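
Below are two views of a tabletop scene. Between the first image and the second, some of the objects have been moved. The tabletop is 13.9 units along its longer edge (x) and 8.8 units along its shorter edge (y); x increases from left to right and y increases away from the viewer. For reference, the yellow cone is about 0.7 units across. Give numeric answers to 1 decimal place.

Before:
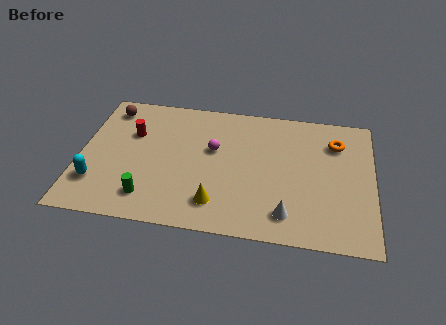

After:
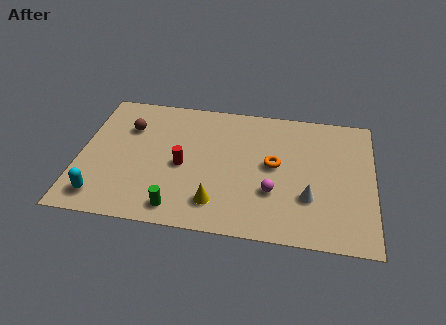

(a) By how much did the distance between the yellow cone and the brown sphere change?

-1.6

The distance was about 7.8 in the first image and 6.2 in the second, so they moved 1.6 units closer together.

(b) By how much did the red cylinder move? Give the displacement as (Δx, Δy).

(2.5, -1.8)

From the two frames, the red cylinder sits at roughly (2.4, 5.8) before and (4.9, 4.0) after.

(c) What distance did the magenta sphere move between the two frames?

3.8

From (6.3, 5.3) to (9.2, 2.9), the magenta sphere covered √(2.9² + 2.4²) ≈ 3.8 units.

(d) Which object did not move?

the yellow cone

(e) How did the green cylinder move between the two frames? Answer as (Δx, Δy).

(1.4, -0.5)

The green cylinder was at about (3.4, 1.7) and moved to about (4.8, 1.2).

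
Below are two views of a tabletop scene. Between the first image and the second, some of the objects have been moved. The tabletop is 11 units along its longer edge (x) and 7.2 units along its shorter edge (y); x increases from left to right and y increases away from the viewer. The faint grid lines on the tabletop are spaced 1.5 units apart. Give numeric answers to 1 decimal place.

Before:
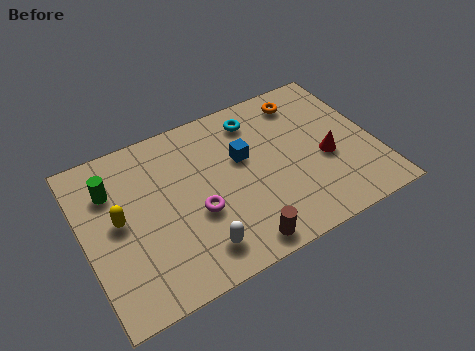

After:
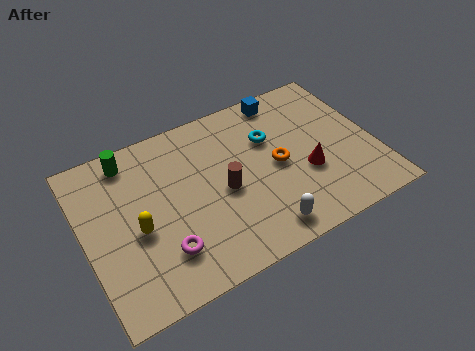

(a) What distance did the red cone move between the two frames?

0.9

The red cone was near (9.1, 3.0) before and (8.3, 2.7) after, so it travelled √(0.8² + 0.3²) ≈ 0.9 units.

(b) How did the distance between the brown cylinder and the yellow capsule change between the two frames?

-1.8

Before: roughly 5.1 units apart; after: 3.3. That's 1.8 units closer together.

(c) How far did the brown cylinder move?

2.5

From (5.4, 0.8) to (5.2, 3.3), the brown cylinder covered √(0.2² + 2.5²) ≈ 2.5 units.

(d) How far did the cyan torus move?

1.2

The cyan torus moved from about (6.8, 5.9) to (7.2, 4.8), a distance of √(0.4² + 1.1²) ≈ 1.2.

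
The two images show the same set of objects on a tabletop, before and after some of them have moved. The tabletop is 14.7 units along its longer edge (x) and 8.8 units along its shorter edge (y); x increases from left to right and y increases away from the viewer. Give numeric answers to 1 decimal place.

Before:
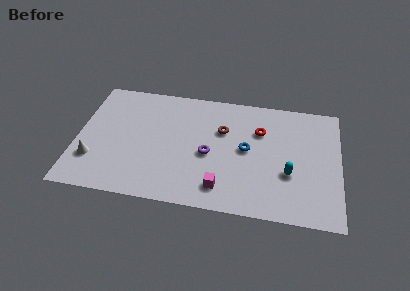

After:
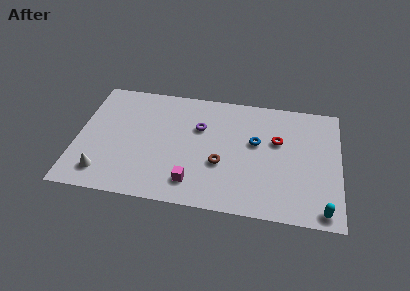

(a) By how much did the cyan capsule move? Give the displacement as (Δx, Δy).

(1.9, -2.3)

The cyan capsule started near (11.9, 3.2) and ended near (13.8, 0.9).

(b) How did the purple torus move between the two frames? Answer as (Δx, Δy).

(-0.6, 1.9)

The purple torus started near (7.4, 3.9) and ended near (6.8, 5.8).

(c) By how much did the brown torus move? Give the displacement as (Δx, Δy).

(0.0, -2.5)

From the two frames, the brown torus sits at roughly (8.1, 5.8) before and (8.1, 3.3) after.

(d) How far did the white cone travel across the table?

1.1

The white cone was near (1.0, 2.5) before and (1.6, 1.6) after, so it travelled √(0.6² + 0.9²) ≈ 1.1 units.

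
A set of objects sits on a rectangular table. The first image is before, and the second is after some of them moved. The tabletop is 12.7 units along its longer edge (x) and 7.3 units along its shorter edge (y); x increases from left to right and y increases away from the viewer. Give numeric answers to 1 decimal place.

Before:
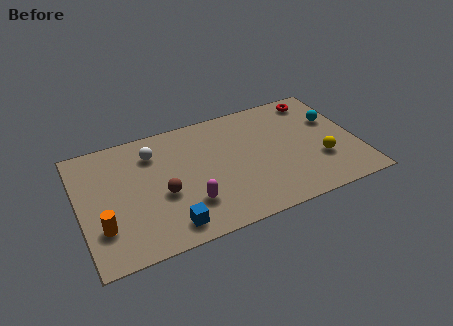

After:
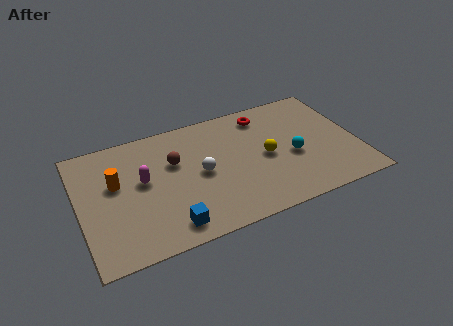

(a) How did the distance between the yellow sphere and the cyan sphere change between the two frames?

-1.2

The distance was about 2.5 in the first image and 1.3 in the second, so they moved 1.2 units closer together.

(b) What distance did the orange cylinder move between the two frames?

2.4

From (0.9, 2.1) to (1.7, 4.4), the orange cylinder covered √(0.8² + 2.3²) ≈ 2.4 units.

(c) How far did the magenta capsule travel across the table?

2.8

From (4.8, 2.0) to (2.9, 4.1), the magenta capsule covered √(1.9² + 2.1²) ≈ 2.8 units.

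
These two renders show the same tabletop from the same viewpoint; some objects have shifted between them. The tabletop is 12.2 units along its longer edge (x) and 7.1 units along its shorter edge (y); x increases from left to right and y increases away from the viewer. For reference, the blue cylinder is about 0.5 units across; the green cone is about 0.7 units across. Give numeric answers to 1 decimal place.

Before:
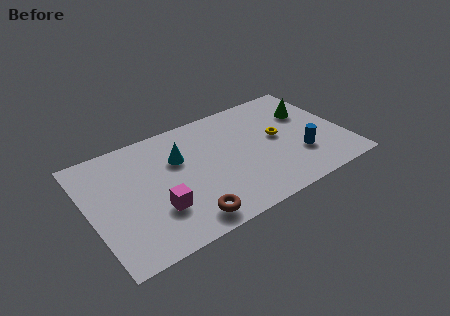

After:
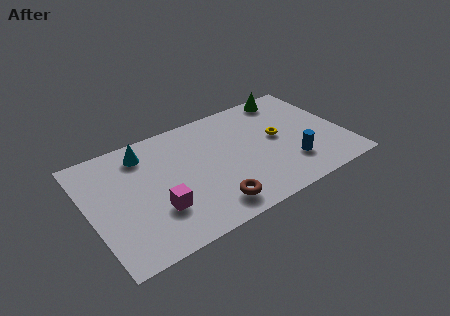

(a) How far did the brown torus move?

1.2

The brown torus moved from about (4.2, 1.0) to (5.4, 1.2), a distance of √(1.2² + 0.2²) ≈ 1.2.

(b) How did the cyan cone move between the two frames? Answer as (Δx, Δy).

(-1.5, 1.1)

The cyan cone was at about (4.4, 4.7) and moved to about (2.9, 5.8).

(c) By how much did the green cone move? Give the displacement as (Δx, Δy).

(-0.7, 1.5)

From the two frames, the green cone sits at roughly (10.8, 4.8) before and (10.1, 6.3) after.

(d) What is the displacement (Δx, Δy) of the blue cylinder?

(-0.5, -0.3)

The blue cylinder started near (9.9, 2.2) and ended near (9.4, 1.9).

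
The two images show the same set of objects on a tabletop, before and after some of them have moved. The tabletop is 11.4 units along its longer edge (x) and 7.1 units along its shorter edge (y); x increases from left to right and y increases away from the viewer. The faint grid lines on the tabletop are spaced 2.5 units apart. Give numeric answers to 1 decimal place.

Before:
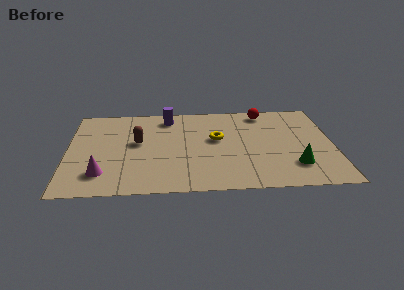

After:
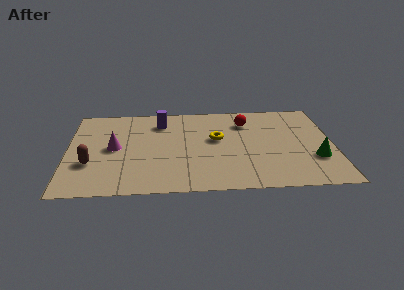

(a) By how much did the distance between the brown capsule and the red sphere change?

+1.4

Before: roughly 5.9 units apart; after: 7.3. That's 1.4 units further apart.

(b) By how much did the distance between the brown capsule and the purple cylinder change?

+2.0

The distance was about 2.4 in the first image and 4.4 in the second, so they moved 2.0 units further apart.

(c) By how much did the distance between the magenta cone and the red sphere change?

-2.4

Before: roughly 8.4 units apart; after: 6.0. That's 2.4 units closer together.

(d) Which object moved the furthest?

the brown capsule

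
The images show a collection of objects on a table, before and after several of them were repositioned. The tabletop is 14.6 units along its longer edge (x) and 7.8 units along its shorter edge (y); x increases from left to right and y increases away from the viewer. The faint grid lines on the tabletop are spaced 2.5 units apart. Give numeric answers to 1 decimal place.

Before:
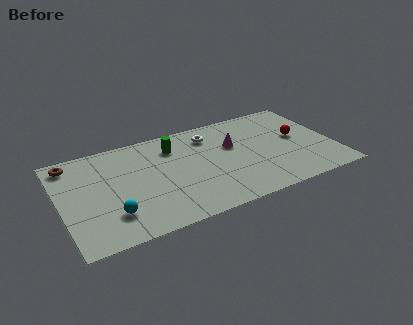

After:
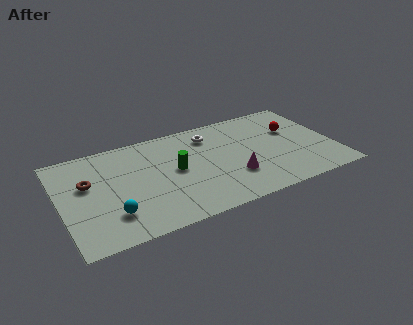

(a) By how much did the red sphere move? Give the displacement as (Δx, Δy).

(-0.2, 0.7)

The red sphere started near (12.8, 4.3) and ended near (12.6, 5.0).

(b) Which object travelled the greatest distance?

the magenta cone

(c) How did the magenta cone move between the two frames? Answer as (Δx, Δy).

(-0.3, -2.5)

The magenta cone started near (9.3, 4.9) and ended near (9.0, 2.4).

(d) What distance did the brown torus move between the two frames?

2.0

The brown torus moved from about (0.8, 6.7) to (1.5, 4.8), a distance of √(0.7² + 1.9²) ≈ 2.0.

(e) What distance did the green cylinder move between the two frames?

1.9

The green cylinder moved from about (6.2, 6.0) to (6.1, 4.1), a distance of √(0.1² + 1.9²) ≈ 1.9.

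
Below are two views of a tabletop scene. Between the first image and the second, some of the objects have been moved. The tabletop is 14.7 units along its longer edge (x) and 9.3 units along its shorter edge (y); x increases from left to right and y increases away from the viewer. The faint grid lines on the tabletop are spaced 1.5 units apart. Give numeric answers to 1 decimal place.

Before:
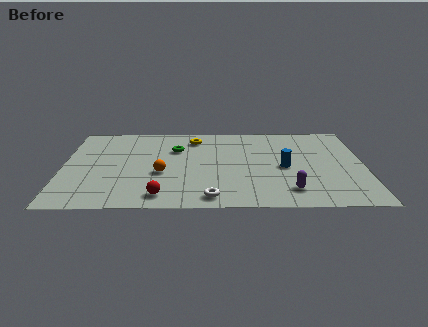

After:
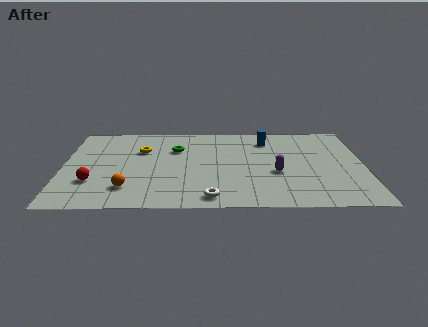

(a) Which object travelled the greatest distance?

the red sphere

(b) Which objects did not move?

the white torus and the green torus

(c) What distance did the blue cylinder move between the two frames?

3.2

From (10.8, 4.3) to (10.0, 7.4), the blue cylinder covered √(0.8² + 3.1²) ≈ 3.2 units.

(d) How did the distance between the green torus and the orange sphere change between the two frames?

+2.1

They were about 2.8 units apart before and 4.9 after — 2.1 units further apart.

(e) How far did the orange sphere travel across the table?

2.3

The orange sphere moved from about (4.8, 3.7) to (3.2, 2.1), a distance of √(1.6² + 1.6²) ≈ 2.3.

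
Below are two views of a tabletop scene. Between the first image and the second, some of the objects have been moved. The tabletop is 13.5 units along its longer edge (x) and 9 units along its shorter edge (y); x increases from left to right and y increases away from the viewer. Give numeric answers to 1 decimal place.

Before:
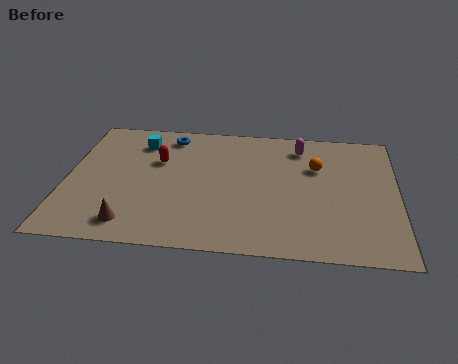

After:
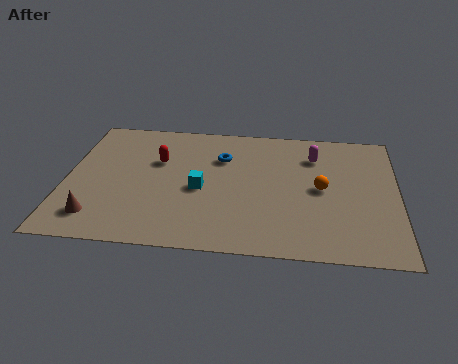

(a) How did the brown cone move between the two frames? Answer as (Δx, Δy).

(-1.4, 0.3)

The brown cone was at about (2.8, 1.4) and moved to about (1.4, 1.7).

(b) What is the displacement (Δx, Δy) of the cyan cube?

(2.6, -3.1)

The cyan cube started near (2.9, 7.1) and ended near (5.5, 4.0).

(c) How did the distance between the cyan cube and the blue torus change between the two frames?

+1.1

They were about 1.3 units apart before and 2.4 after — 1.1 units further apart.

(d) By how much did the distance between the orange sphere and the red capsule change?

+0.3

Before: roughly 6.5 units apart; after: 6.8. That's 0.3 units further apart.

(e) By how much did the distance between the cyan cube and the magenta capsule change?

-1.2

They were about 6.6 units apart before and 5.4 after — 1.2 units closer together.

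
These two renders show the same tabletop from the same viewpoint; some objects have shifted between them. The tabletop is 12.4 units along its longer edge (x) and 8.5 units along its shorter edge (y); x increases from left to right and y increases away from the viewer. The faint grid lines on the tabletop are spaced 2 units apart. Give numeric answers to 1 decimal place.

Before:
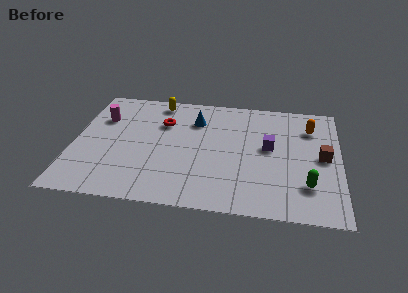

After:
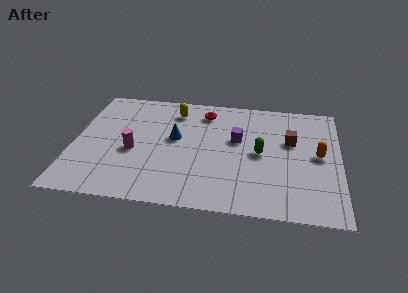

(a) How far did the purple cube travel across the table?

1.6

The purple cube moved from about (9.1, 4.7) to (7.6, 5.1), a distance of √(1.5² + 0.4²) ≈ 1.6.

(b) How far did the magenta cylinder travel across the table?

2.8

The magenta cylinder was near (1.2, 5.9) before and (2.8, 3.6) after, so it travelled √(1.6² + 2.3²) ≈ 2.8 units.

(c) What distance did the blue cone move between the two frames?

1.7

The blue cone was near (5.6, 6.3) before and (4.7, 4.8) after, so it travelled √(0.9² + 1.5²) ≈ 1.7 units.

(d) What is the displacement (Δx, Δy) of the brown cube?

(-1.5, 1.0)

From the two frames, the brown cube sits at roughly (11.6, 4.3) before and (10.1, 5.3) after.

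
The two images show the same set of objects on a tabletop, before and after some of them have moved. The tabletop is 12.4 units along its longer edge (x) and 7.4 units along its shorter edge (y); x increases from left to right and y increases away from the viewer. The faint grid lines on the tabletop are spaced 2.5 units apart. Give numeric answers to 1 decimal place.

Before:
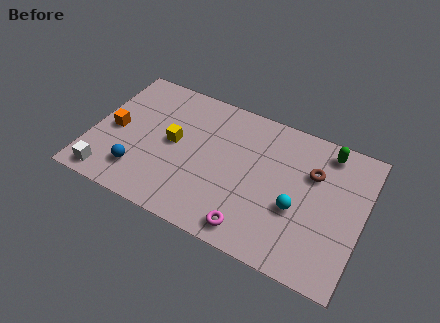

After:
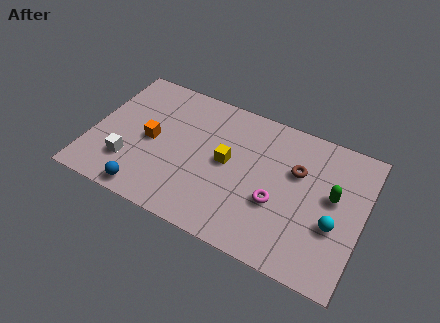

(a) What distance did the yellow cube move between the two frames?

2.5

From (3.7, 3.9) to (6.2, 3.9), the yellow cube covered √(2.5² + 0.0²) ≈ 2.5 units.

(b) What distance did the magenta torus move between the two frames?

2.0

The magenta torus was near (7.7, 1.0) before and (8.6, 2.8) after, so it travelled √(0.9² + 1.8²) ≈ 2.0 units.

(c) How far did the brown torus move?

0.7

From (10.0, 5.0) to (9.3, 4.8), the brown torus covered √(0.7² + 0.2²) ≈ 0.7 units.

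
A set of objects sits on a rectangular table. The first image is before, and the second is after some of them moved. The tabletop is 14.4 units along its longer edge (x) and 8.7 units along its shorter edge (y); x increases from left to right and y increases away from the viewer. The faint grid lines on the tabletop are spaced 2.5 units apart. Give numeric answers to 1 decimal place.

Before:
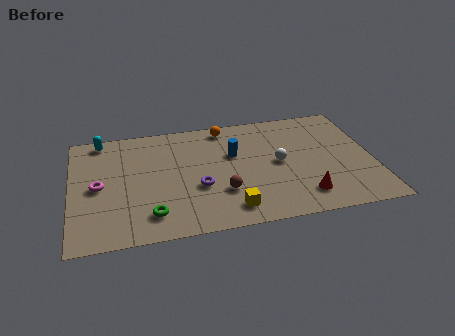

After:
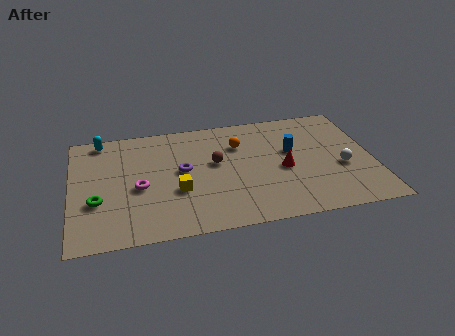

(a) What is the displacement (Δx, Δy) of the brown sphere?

(-0.2, 2.3)

The brown sphere was at about (7.1, 2.7) and moved to about (6.9, 5.0).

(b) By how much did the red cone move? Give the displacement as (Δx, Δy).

(-0.8, 2.2)

From the two frames, the red cone sits at roughly (10.9, 1.7) before and (10.1, 3.9) after.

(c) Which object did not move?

the cyan capsule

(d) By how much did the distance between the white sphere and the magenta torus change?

+1.1

Before: roughly 8.6 units apart; after: 9.7. That's 1.1 units further apart.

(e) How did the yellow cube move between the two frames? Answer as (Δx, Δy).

(-2.4, 1.8)

The yellow cube started near (7.4, 1.4) and ended near (5.0, 3.2).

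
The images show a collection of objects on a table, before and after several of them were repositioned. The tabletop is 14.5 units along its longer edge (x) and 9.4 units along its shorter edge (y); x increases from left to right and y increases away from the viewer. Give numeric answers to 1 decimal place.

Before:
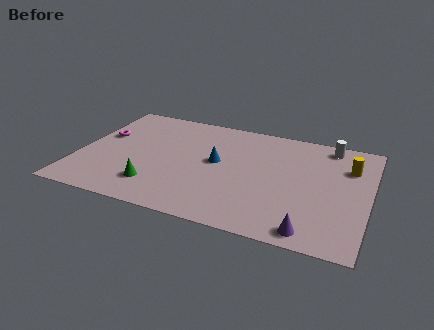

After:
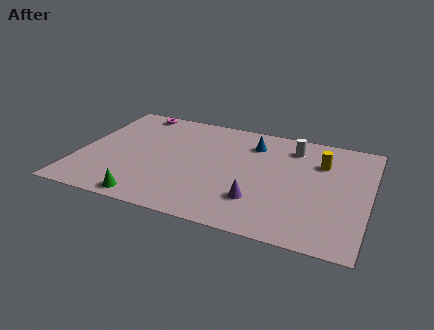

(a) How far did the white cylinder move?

1.9

From (12.3, 8.3) to (10.5, 7.6), the white cylinder covered √(1.8² + 0.7²) ≈ 1.9 units.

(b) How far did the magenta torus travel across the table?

3.1

The magenta torus was near (1.0, 5.7) before and (2.3, 8.5) after, so it travelled √(1.3² + 2.8²) ≈ 3.1 units.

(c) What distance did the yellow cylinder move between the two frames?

1.4

From (13.4, 6.7) to (12.0, 6.7), the yellow cylinder covered √(1.4² + 0.0²) ≈ 1.4 units.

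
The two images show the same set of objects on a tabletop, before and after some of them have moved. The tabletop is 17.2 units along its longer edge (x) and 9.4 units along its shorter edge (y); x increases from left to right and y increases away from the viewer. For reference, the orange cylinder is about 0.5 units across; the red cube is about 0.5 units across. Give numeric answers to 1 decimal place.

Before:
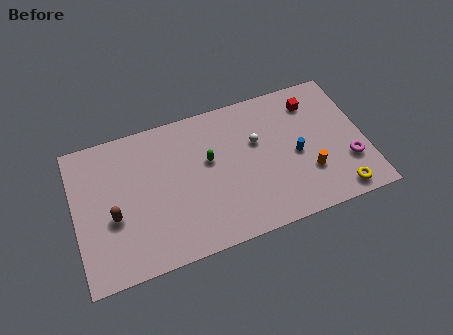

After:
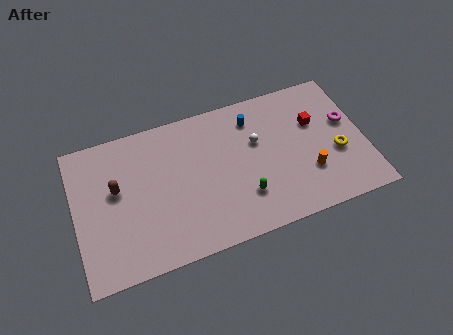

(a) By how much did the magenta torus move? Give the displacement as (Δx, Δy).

(0.2, 2.7)

The magenta torus started near (16.1, 2.9) and ended near (16.3, 5.6).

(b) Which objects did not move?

the white sphere and the orange cylinder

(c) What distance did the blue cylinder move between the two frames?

3.9

From (13.1, 4.3) to (10.8, 7.5), the blue cylinder covered √(2.3² + 3.2²) ≈ 3.9 units.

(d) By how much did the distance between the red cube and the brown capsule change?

-0.8

They were about 12.7 units apart before and 11.9 after — 0.8 units closer together.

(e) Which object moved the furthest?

the blue cylinder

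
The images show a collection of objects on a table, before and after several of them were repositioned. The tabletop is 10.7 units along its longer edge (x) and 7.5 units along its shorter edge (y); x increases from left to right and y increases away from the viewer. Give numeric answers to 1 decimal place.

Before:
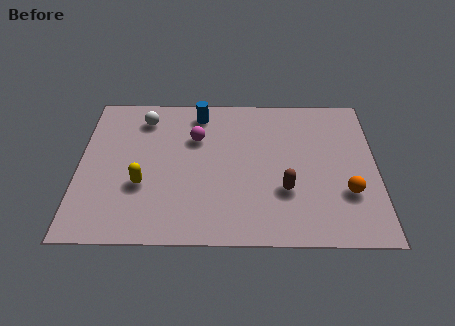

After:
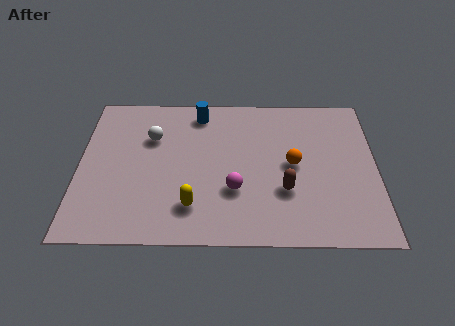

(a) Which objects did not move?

the blue cylinder and the brown capsule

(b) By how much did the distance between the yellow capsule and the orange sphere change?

-3.1

They were about 7.3 units apart before and 4.2 after — 3.1 units closer together.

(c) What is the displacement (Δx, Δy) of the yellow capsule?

(1.8, -1.0)

From the two frames, the yellow capsule sits at roughly (2.3, 2.7) before and (4.1, 1.7) after.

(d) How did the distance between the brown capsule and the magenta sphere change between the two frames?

-2.3

They were about 4.1 units apart before and 1.8 after — 2.3 units closer together.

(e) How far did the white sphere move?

1.0

From (2.3, 6.1) to (2.6, 5.1), the white sphere covered √(0.3² + 1.0²) ≈ 1.0 units.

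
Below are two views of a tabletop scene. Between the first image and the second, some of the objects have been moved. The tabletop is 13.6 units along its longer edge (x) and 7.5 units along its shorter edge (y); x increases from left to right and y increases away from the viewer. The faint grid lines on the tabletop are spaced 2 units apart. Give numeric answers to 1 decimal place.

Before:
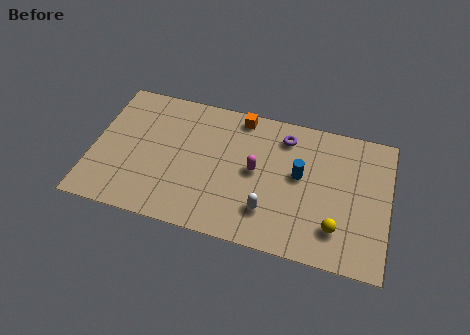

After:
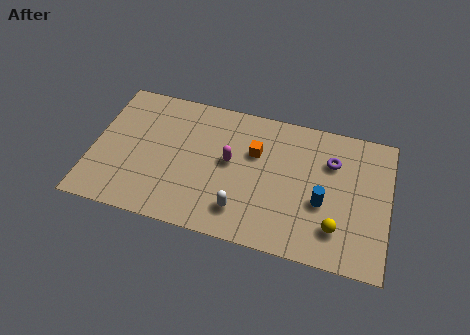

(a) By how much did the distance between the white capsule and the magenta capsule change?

+0.5

The distance was about 2.1 in the first image and 2.6 in the second, so they moved 0.5 units further apart.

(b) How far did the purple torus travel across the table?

2.3

The purple torus was near (8.7, 6.1) before and (10.9, 5.3) after, so it travelled √(2.2² + 0.8²) ≈ 2.3 units.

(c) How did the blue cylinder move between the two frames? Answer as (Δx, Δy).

(1.1, -1.2)

The blue cylinder was at about (9.5, 4.2) and moved to about (10.6, 3.0).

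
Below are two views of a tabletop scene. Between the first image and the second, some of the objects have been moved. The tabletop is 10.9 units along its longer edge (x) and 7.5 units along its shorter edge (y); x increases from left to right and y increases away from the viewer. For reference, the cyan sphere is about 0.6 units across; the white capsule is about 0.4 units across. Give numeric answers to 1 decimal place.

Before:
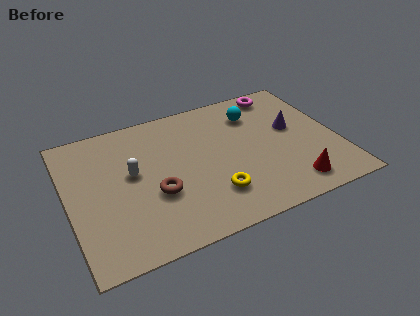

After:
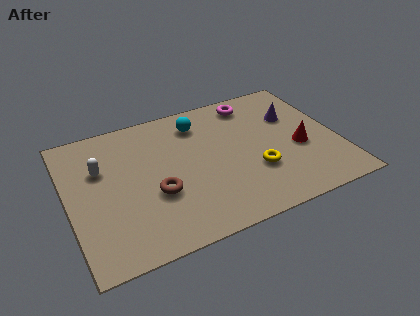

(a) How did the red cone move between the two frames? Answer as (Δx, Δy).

(0.6, 1.9)

From the two frames, the red cone sits at roughly (8.7, 1.2) before and (9.3, 3.1) after.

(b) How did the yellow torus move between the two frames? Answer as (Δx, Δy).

(1.8, 0.6)

The yellow torus was at about (5.6, 1.9) and moved to about (7.4, 2.5).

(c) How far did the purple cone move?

0.7

The purple cone was near (9.2, 4.3) before and (9.3, 5.0) after, so it travelled √(0.1² + 0.7²) ≈ 0.7 units.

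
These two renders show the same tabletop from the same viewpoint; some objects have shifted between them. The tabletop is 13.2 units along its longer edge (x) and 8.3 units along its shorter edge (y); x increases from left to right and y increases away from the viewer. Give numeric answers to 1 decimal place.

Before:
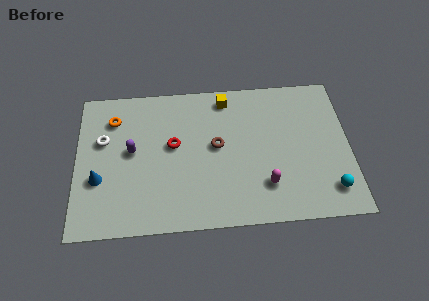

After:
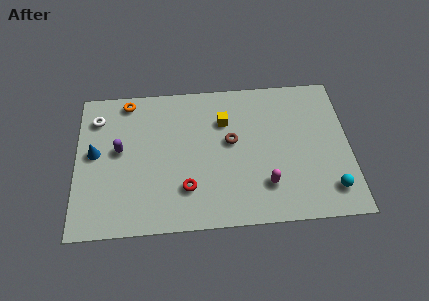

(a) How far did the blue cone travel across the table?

1.5

From (1.1, 3.0) to (0.9, 4.5), the blue cone covered √(0.2² + 1.5²) ≈ 1.5 units.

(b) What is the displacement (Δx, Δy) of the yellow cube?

(-0.1, -1.3)

The yellow cube was at about (7.3, 7.2) and moved to about (7.2, 5.9).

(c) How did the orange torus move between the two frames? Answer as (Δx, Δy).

(0.7, 1.0)

The orange torus was at about (1.8, 6.4) and moved to about (2.5, 7.4).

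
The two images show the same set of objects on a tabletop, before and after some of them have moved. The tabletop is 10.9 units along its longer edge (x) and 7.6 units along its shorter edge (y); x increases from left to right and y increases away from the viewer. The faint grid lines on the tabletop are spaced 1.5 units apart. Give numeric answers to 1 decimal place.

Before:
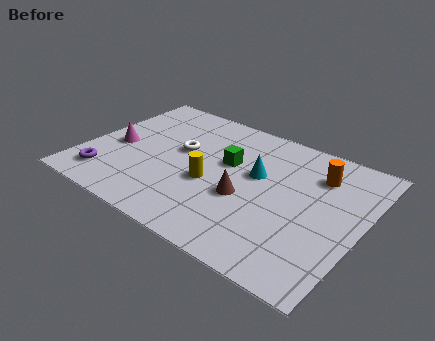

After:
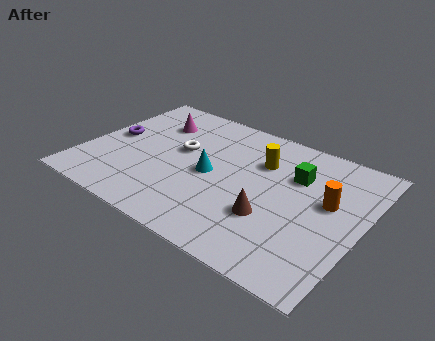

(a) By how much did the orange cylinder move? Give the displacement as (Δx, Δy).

(0.6, -1.3)

From the two frames, the orange cylinder sits at roughly (8.9, 5.7) before and (9.5, 4.4) after.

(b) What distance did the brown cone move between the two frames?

1.2

From (6.5, 3.0) to (7.6, 2.5), the brown cone covered √(1.1² + 0.5²) ≈ 1.2 units.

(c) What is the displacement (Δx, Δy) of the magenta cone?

(1.1, 2.2)

The magenta cone was at about (1.2, 3.4) and moved to about (2.3, 5.6).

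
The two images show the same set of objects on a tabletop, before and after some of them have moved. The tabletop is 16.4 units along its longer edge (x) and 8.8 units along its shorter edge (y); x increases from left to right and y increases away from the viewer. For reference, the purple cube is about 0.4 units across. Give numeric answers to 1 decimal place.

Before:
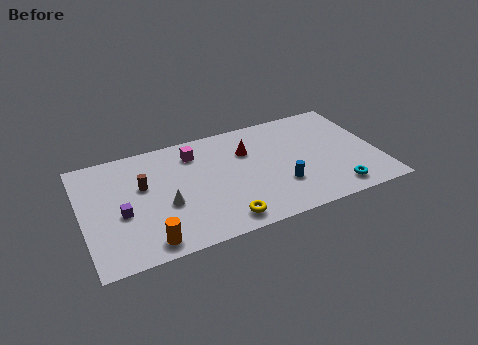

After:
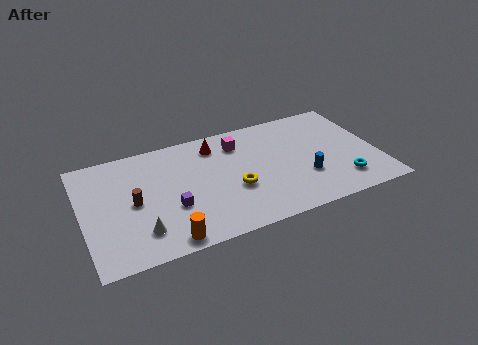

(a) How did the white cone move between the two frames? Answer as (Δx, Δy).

(-1.5, -1.5)

From the two frames, the white cone sits at roughly (4.5, 3.5) before and (3.0, 2.0) after.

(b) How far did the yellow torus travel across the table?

2.4

The yellow torus was near (7.4, 1.2) before and (8.3, 3.4) after, so it travelled √(0.9² + 2.2²) ≈ 2.4 units.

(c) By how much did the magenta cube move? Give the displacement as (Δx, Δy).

(2.5, -0.1)

The magenta cube started near (6.4, 7.0) and ended near (8.9, 6.9).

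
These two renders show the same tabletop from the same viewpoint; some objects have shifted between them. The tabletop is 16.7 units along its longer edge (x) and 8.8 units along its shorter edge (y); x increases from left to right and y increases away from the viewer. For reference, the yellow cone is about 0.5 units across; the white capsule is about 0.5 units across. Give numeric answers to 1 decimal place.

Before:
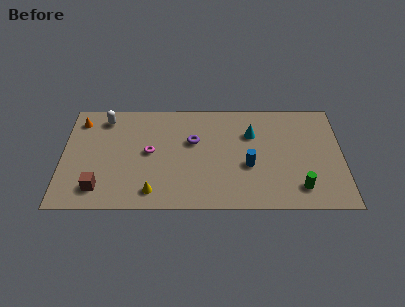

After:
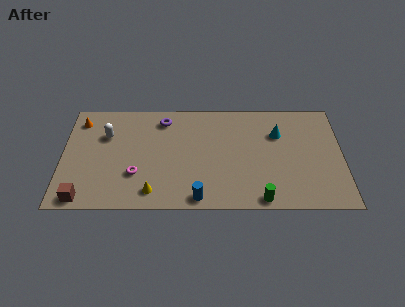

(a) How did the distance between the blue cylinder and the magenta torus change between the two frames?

-1.8

They were about 6.0 units apart before and 4.2 after — 1.8 units closer together.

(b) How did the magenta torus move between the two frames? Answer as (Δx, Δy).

(-0.8, -1.8)

The magenta torus was at about (5.2, 4.6) and moved to about (4.4, 2.8).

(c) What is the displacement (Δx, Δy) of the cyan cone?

(1.6, 0.0)

The cyan cone started near (11.3, 6.1) and ended near (12.9, 6.1).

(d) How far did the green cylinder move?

2.5

From (14.1, 1.7) to (11.8, 0.8), the green cylinder covered √(2.3² + 0.9²) ≈ 2.5 units.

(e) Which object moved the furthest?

the blue cylinder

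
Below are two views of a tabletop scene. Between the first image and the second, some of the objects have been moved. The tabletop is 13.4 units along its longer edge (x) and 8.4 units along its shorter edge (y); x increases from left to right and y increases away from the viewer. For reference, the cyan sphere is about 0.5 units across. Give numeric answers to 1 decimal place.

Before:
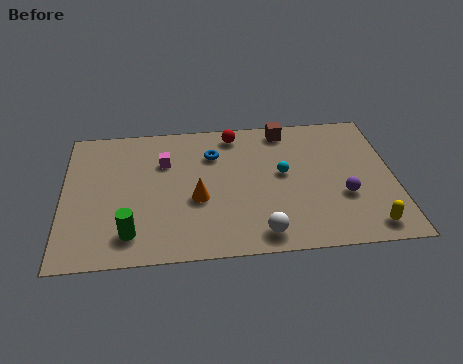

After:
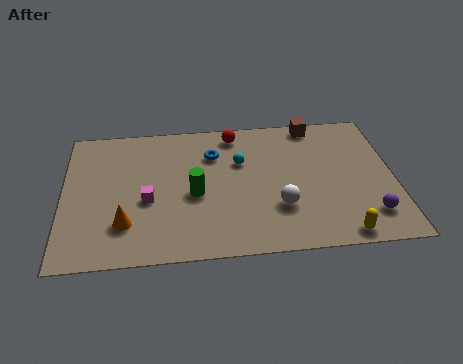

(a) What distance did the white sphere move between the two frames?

1.7

The white sphere moved from about (7.9, 1.1) to (8.7, 2.6), a distance of √(0.8² + 1.5²) ≈ 1.7.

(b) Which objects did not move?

the blue torus and the red sphere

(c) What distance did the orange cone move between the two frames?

3.1

The orange cone was near (5.4, 3.4) before and (2.5, 2.2) after, so it travelled √(2.9² + 1.2²) ≈ 3.1 units.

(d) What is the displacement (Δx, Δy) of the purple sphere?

(1.0, -1.2)

The purple sphere was at about (11.3, 3.0) and moved to about (12.3, 1.8).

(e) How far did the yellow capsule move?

1.1

The yellow capsule was near (12.2, 1.1) before and (11.1, 0.8) after, so it travelled √(1.1² + 0.3²) ≈ 1.1 units.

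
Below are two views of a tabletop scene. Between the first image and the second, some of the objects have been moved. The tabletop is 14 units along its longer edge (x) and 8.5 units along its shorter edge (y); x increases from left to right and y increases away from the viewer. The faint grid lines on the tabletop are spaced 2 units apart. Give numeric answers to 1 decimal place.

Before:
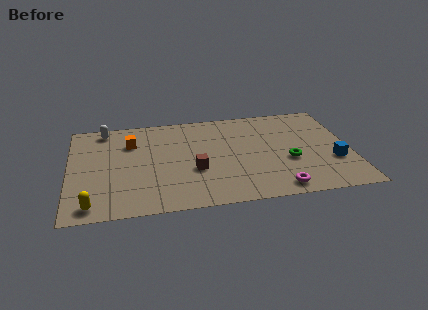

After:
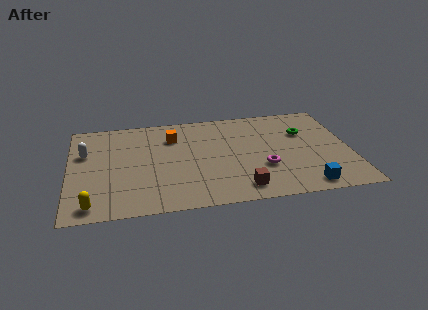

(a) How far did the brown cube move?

2.9

The brown cube was near (6.2, 3.2) before and (8.4, 1.3) after, so it travelled √(2.2² + 1.9²) ≈ 2.9 units.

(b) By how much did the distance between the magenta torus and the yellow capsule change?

-0.4

The distance was about 9.1 in the first image and 8.7 in the second, so they moved 0.4 units closer together.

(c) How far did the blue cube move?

2.4

The blue cube moved from about (13.1, 2.9) to (11.6, 1.0), a distance of √(1.5² + 1.9²) ≈ 2.4.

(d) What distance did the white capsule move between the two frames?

2.2

The white capsule was near (1.8, 7.5) before and (0.8, 5.5) after, so it travelled √(1.0² + 2.0²) ≈ 2.2 units.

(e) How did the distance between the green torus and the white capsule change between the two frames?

+1.0

The distance was about 10.0 in the first image and 11.0 in the second, so they moved 1.0 units further apart.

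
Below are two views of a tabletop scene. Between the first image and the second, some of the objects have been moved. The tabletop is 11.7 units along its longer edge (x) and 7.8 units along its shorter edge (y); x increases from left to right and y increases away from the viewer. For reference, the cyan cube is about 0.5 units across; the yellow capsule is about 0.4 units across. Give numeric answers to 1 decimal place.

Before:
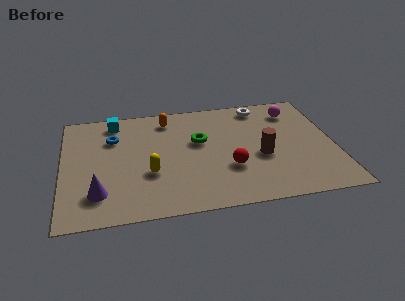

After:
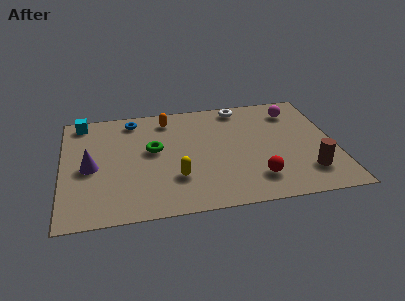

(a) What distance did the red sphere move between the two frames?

1.4

The red sphere moved from about (7.1, 2.6) to (8.2, 1.7), a distance of √(1.1² + 0.9²) ≈ 1.4.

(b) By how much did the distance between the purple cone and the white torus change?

-1.4

The distance was about 8.8 in the first image and 7.4 in the second, so they moved 1.4 units closer together.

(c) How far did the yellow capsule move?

1.2

The yellow capsule moved from about (3.7, 2.8) to (4.8, 2.3), a distance of √(1.1² + 0.5²) ≈ 1.2.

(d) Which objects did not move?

the magenta sphere and the orange capsule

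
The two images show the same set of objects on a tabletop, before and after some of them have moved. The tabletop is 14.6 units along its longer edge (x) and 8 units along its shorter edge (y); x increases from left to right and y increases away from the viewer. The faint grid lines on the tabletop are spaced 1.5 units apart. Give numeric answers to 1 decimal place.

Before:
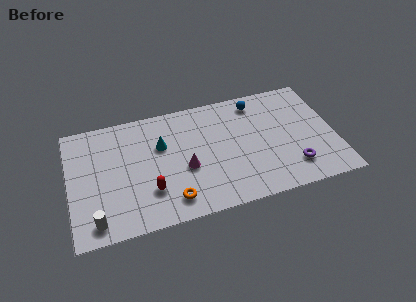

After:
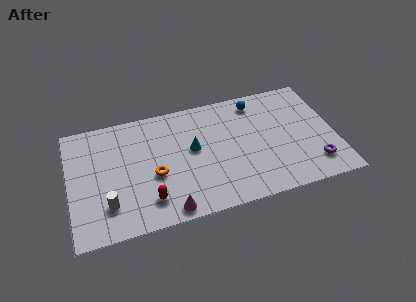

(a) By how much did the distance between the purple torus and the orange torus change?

+2.1

Before: roughly 6.7 units apart; after: 8.8. That's 2.1 units further apart.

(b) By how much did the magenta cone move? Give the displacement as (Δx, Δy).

(-1.1, -2.5)

From the two frames, the magenta cone sits at roughly (6.3, 3.3) before and (5.2, 0.8) after.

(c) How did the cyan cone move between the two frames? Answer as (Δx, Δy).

(1.7, -0.7)

From the two frames, the cyan cone sits at roughly (5.1, 5.2) before and (6.8, 4.5) after.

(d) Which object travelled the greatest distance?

the magenta cone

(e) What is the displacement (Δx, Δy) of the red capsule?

(-0.1, -0.6)

The red capsule started near (4.3, 2.3) and ended near (4.2, 1.7).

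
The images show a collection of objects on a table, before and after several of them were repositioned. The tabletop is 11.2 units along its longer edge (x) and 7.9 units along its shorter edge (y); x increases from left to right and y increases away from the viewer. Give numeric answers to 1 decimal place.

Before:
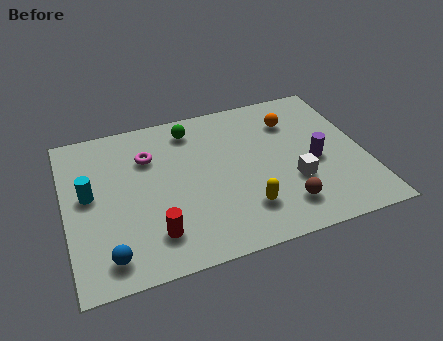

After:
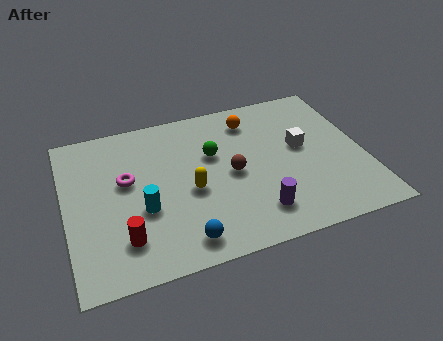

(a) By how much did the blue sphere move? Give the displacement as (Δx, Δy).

(2.7, -0.1)

The blue sphere started near (1.4, 1.2) and ended near (4.1, 1.1).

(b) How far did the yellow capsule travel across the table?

2.4

The yellow capsule was near (6.5, 1.9) before and (4.6, 3.4) after, so it travelled √(1.9² + 1.5²) ≈ 2.4 units.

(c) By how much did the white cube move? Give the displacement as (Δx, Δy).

(0.5, 1.7)

The white cube started near (8.4, 2.7) and ended near (8.9, 4.4).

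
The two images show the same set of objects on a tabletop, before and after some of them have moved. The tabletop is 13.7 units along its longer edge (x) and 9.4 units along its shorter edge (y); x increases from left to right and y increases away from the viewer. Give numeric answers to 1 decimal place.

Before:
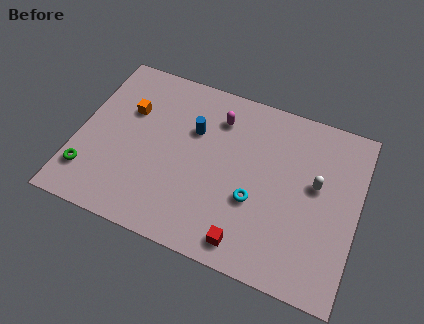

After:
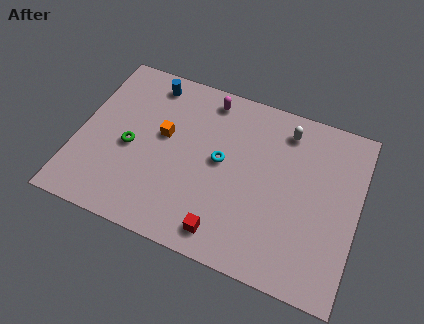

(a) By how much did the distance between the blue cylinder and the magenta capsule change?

+1.3

The distance was about 1.6 in the first image and 2.9 in the second, so they moved 1.3 units further apart.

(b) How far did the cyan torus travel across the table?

2.3

From (8.8, 3.5) to (7.0, 5.0), the cyan torus covered √(1.8² + 1.5²) ≈ 2.3 units.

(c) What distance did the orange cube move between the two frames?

2.0

From (2.3, 6.2) to (4.1, 5.4), the orange cube covered √(1.8² + 0.8²) ≈ 2.0 units.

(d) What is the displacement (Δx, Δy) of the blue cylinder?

(-2.4, 1.9)

The blue cylinder was at about (5.5, 6.2) and moved to about (3.1, 8.1).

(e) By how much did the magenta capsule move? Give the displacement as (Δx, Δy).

(-0.6, 0.9)

The magenta capsule was at about (6.6, 7.3) and moved to about (6.0, 8.2).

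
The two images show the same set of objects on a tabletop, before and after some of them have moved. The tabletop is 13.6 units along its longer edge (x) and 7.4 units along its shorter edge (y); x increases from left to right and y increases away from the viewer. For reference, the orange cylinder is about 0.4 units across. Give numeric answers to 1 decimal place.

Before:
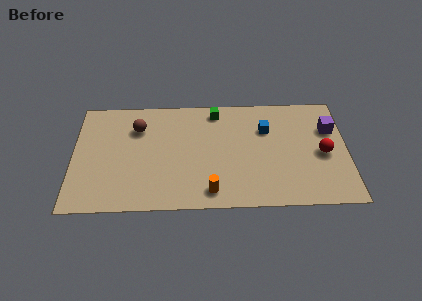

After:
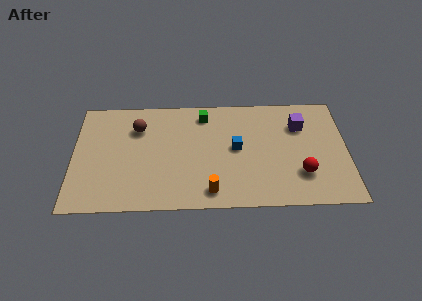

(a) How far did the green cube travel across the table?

0.6

From (7.1, 6.4) to (6.5, 6.2), the green cube covered √(0.6² + 0.2²) ≈ 0.6 units.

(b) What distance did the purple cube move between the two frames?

1.5

From (12.8, 5.0) to (11.3, 5.3), the purple cube covered √(1.5² + 0.3²) ≈ 1.5 units.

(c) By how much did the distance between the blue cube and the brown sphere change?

-1.3

They were about 6.4 units apart before and 5.1 after — 1.3 units closer together.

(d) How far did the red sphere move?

1.7

The red sphere was near (12.4, 3.4) before and (11.3, 2.1) after, so it travelled √(1.1² + 1.3²) ≈ 1.7 units.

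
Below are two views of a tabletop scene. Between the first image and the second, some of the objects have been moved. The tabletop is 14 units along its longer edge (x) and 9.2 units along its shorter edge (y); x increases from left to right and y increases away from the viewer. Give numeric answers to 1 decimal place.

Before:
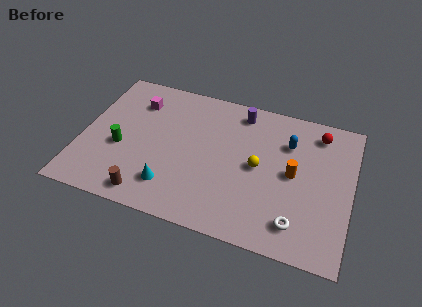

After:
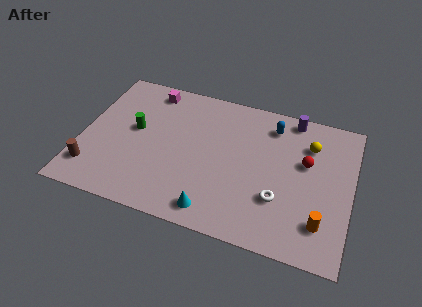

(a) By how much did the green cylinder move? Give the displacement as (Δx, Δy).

(0.6, 1.4)

The green cylinder was at about (2.1, 3.7) and moved to about (2.7, 5.1).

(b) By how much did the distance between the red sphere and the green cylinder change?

-1.9

The distance was about 10.8 in the first image and 8.9 in the second, so they moved 1.9 units closer together.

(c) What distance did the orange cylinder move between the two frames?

3.1

The orange cylinder moved from about (11.0, 4.7) to (12.6, 2.1), a distance of √(1.6² + 2.6²) ≈ 3.1.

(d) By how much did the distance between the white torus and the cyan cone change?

-2.9

Before: roughly 6.5 units apart; after: 3.6. That's 2.9 units closer together.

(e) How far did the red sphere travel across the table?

2.2

The red sphere was near (12.1, 7.7) before and (11.6, 5.6) after, so it travelled √(0.5² + 2.1²) ≈ 2.2 units.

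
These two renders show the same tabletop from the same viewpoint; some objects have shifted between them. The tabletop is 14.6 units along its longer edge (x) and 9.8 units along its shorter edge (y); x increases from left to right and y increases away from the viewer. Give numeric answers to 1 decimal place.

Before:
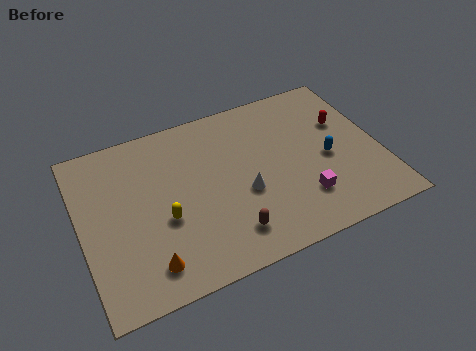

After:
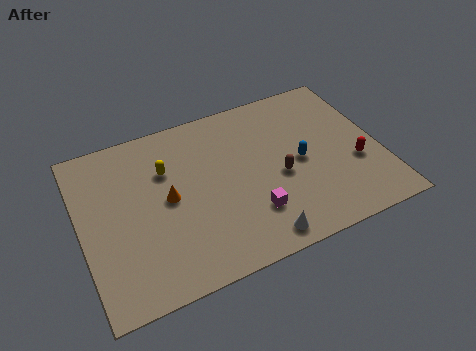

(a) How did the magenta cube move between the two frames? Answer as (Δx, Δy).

(-2.5, 0.1)

From the two frames, the magenta cube sits at roughly (10.5, 2.5) before and (8.0, 2.6) after.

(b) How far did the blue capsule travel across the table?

1.3

From (12.0, 4.4) to (10.7, 4.7), the blue capsule covered √(1.3² + 0.3²) ≈ 1.3 units.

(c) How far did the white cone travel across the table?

2.8

From (7.8, 3.9) to (8.1, 1.1), the white cone covered √(0.3² + 2.8²) ≈ 2.8 units.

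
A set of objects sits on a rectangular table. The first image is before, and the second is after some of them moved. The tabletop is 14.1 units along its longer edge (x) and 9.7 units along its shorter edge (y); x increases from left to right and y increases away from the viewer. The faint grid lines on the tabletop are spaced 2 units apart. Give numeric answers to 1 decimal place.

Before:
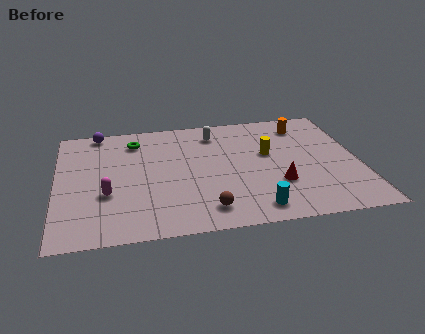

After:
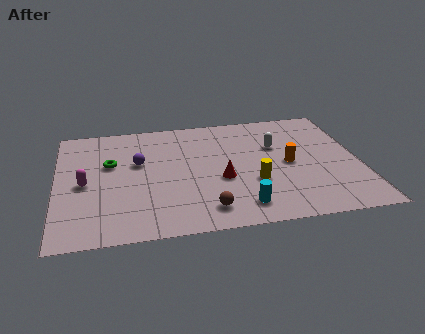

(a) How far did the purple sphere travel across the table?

3.5

The purple sphere moved from about (2.0, 8.9) to (3.8, 5.9), a distance of √(1.8² + 3.0²) ≈ 3.5.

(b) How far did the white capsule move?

3.2

The white capsule was near (7.5, 7.9) before and (10.3, 6.3) after, so it travelled √(2.8² + 1.6²) ≈ 3.2 units.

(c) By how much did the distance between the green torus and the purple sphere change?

-0.7

They were about 2.0 units apart before and 1.3 after — 0.7 units closer together.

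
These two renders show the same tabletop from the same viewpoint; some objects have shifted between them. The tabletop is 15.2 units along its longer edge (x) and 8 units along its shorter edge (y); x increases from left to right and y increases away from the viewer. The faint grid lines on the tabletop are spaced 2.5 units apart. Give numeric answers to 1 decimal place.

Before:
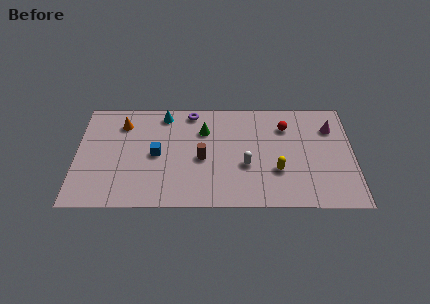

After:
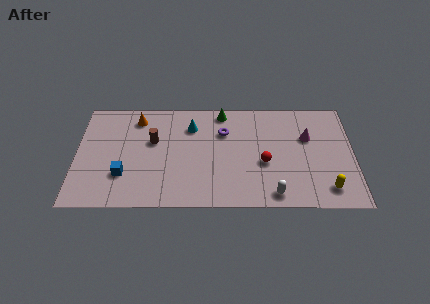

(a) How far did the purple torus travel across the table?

2.3

From (6.3, 7.1) to (8.1, 5.6), the purple torus covered √(1.8² + 1.5²) ≈ 2.3 units.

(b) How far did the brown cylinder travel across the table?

3.0

The brown cylinder moved from about (6.9, 3.6) to (4.2, 4.9), a distance of √(2.7² + 1.3²) ≈ 3.0.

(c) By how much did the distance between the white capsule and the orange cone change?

+1.9

Before: roughly 7.5 units apart; after: 9.4. That's 1.9 units further apart.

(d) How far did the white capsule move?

2.6

The white capsule was near (9.3, 3.1) before and (10.8, 1.0) after, so it travelled √(1.5² + 2.1²) ≈ 2.6 units.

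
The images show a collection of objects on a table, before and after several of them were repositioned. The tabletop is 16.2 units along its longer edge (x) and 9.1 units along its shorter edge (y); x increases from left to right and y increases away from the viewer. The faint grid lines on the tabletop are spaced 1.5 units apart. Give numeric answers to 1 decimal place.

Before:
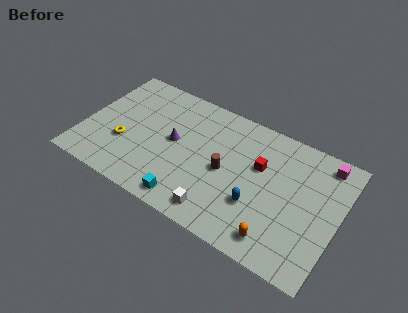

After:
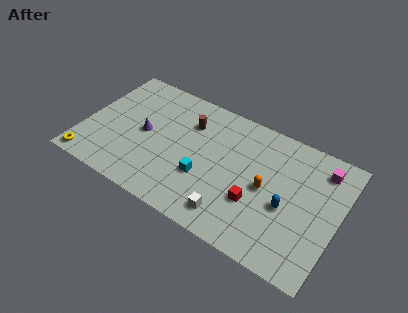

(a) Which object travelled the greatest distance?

the brown cylinder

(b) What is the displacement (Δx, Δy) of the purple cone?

(-1.9, -0.3)

The purple cone started near (5.7, 4.8) and ended near (3.8, 4.5).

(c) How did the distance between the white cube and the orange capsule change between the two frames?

-0.3

Before: roughly 3.7 units apart; after: 3.4. That's 0.3 units closer together.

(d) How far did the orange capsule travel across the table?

3.2

The orange capsule moved from about (12.8, 1.4) to (11.7, 4.4), a distance of √(1.1² + 3.0²) ≈ 3.2.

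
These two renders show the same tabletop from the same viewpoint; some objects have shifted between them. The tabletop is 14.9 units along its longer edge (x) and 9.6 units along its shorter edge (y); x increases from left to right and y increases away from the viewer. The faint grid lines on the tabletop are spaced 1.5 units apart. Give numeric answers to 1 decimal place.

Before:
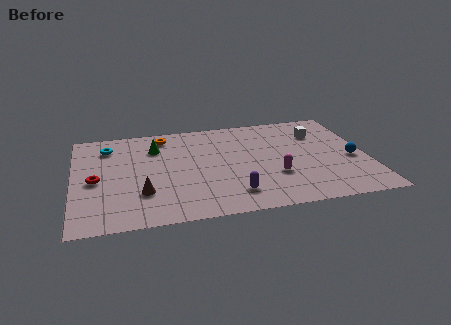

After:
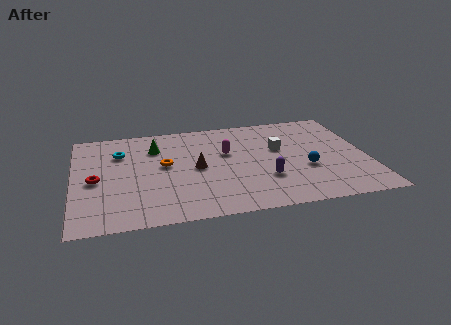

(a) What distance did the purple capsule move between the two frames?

2.0

From (7.9, 1.9) to (9.6, 3.0), the purple capsule covered √(1.7² + 1.1²) ≈ 2.0 units.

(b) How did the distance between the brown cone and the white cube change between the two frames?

-5.7

The distance was about 10.1 in the first image and 4.4 in the second, so they moved 5.7 units closer together.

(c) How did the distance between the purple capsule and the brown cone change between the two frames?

-0.8

Before: roughly 4.6 units apart; after: 3.8. That's 0.8 units closer together.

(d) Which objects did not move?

the green cone and the red torus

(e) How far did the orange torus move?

2.9

The orange torus moved from about (4.7, 8.2) to (4.6, 5.3), a distance of √(0.1² + 2.9²) ≈ 2.9.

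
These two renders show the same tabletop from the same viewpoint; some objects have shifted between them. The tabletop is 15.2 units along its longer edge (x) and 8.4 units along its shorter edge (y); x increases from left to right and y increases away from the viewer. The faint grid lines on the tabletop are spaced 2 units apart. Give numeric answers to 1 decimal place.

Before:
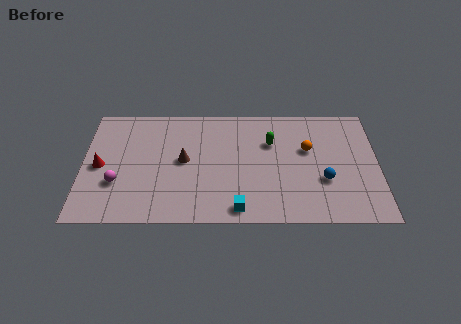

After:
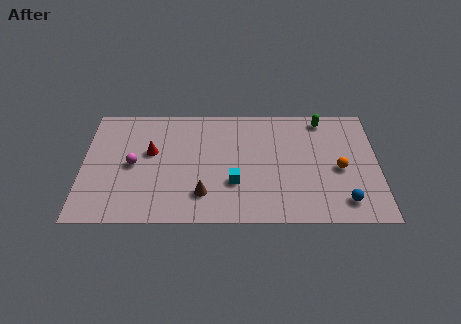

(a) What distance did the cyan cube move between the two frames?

1.8

The cyan cube moved from about (8.0, 1.0) to (7.8, 2.8), a distance of √(0.2² + 1.8²) ≈ 1.8.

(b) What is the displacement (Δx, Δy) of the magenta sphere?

(0.8, 1.3)

The magenta sphere started near (1.8, 2.8) and ended near (2.6, 4.1).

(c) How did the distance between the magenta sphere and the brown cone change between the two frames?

+0.4

The distance was about 3.8 in the first image and 4.2 in the second, so they moved 0.4 units further apart.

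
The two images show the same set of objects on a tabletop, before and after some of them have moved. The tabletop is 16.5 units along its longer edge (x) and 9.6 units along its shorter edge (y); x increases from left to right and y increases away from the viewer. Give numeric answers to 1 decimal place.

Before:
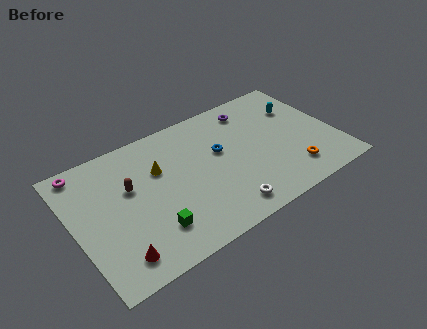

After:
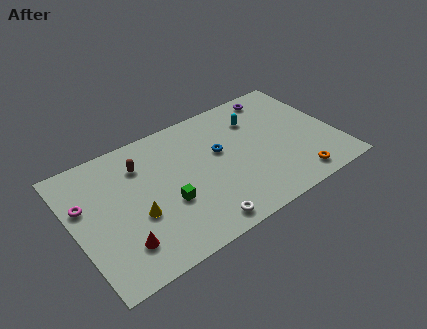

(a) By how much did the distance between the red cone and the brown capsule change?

+0.8

The distance was about 4.6 in the first image and 5.4 in the second, so they moved 0.8 units further apart.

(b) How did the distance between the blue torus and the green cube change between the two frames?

-1.7

The distance was about 6.0 in the first image and 4.3 in the second, so they moved 1.7 units closer together.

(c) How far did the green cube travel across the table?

1.8

The green cube was near (4.4, 2.3) before and (5.6, 3.6) after, so it travelled √(1.2² + 1.3²) ≈ 1.8 units.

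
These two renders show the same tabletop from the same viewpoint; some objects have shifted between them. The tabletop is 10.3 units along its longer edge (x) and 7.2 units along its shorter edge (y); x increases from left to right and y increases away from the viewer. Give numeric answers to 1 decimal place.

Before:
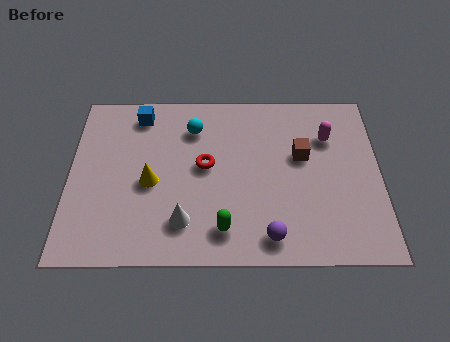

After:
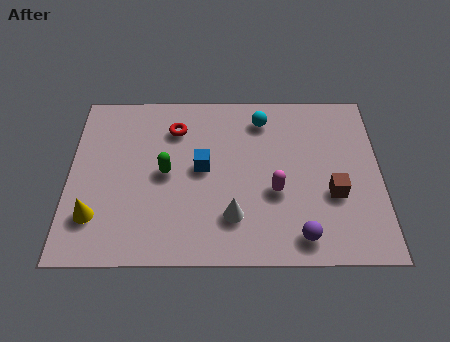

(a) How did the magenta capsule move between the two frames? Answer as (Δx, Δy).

(-1.8, -2.3)

From the two frames, the magenta capsule sits at roughly (8.6, 5.1) before and (6.8, 2.8) after.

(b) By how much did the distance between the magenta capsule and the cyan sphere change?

-1.4

They were about 4.5 units apart before and 3.1 after — 1.4 units closer together.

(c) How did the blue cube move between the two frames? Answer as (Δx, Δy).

(2.1, -2.3)

The blue cube was at about (2.3, 6.1) and moved to about (4.4, 3.8).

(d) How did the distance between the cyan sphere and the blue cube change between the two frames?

+1.0

Before: roughly 1.9 units apart; after: 2.9. That's 1.0 units further apart.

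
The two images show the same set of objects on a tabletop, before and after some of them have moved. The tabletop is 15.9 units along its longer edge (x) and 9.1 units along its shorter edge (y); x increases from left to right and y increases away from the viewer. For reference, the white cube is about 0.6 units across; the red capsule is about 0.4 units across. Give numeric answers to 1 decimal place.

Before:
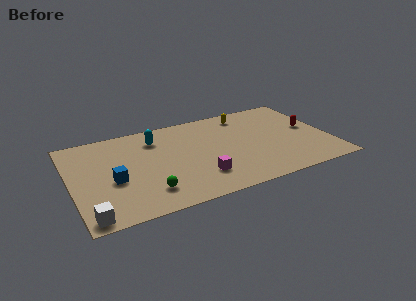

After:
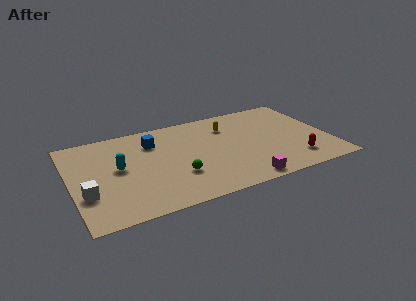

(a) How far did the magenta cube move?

2.9

The magenta cube was near (7.6, 2.3) before and (10.1, 0.9) after, so it travelled √(2.5² + 1.4²) ≈ 2.9 units.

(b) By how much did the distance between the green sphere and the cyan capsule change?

-1.3

They were about 5.2 units apart before and 3.9 after — 1.3 units closer together.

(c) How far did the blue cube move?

4.0

The blue cube was near (2.5, 3.8) before and (5.2, 6.8) after, so it travelled √(2.7² + 3.0²) ≈ 4.0 units.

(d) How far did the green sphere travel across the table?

2.1

The green sphere was near (4.4, 2.0) before and (6.3, 2.9) after, so it travelled √(1.9² + 0.9²) ≈ 2.1 units.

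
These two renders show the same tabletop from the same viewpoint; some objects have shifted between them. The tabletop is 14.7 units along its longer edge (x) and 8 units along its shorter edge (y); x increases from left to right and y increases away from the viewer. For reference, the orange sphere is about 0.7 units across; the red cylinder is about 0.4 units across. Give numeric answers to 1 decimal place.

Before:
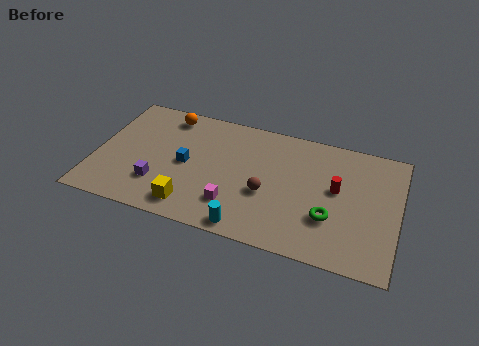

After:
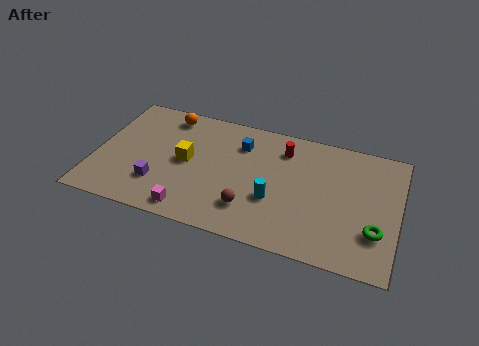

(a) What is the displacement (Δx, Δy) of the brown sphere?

(-0.7, -1.2)

The brown sphere was at about (8.4, 3.2) and moved to about (7.7, 2.0).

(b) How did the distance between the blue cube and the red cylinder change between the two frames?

-5.2

The distance was about 7.3 in the first image and 2.1 in the second, so they moved 5.2 units closer together.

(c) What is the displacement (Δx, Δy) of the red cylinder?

(-2.7, 1.8)

The red cylinder was at about (11.7, 4.5) and moved to about (9.0, 6.3).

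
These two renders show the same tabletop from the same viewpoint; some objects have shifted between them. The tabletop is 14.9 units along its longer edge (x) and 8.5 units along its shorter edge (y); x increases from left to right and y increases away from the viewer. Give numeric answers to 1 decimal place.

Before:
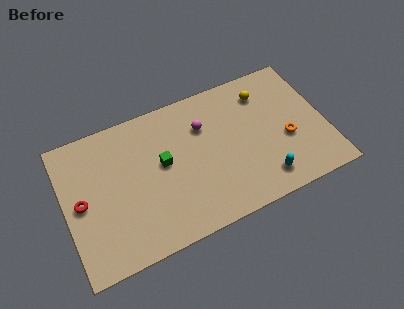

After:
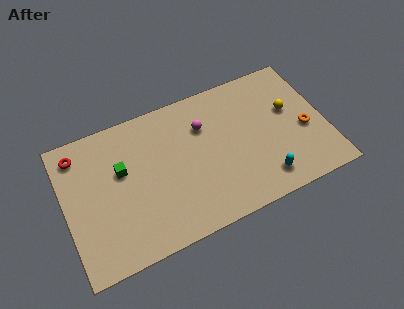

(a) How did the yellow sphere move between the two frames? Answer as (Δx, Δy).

(1.3, -1.6)

The yellow sphere started near (11.7, 6.7) and ended near (13.0, 5.1).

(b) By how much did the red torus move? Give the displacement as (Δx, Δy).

(0.1, 2.9)

The red torus started near (0.9, 4.2) and ended near (1.0, 7.1).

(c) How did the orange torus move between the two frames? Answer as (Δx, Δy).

(1.1, 0.2)

The orange torus started near (12.6, 3.4) and ended near (13.7, 3.6).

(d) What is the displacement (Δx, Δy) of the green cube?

(-2.3, 0.5)

The green cube started near (5.6, 4.7) and ended near (3.3, 5.2).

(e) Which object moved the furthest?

the red torus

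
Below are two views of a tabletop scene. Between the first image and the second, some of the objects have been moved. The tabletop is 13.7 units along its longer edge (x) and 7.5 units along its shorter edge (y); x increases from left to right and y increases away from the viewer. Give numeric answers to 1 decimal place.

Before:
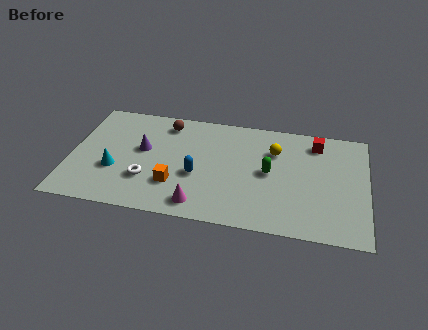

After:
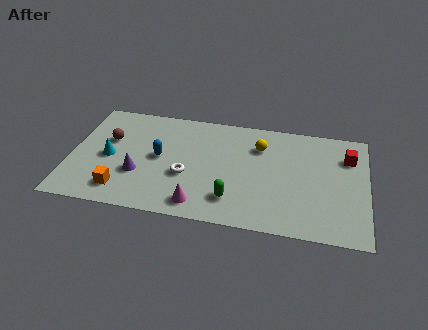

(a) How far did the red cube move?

1.7

The red cube was near (11.3, 6.2) before and (12.8, 5.5) after, so it travelled √(1.5² + 0.7²) ≈ 1.7 units.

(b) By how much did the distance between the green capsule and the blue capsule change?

+0.7

Before: roughly 3.4 units apart; after: 4.1. That's 0.7 units further apart.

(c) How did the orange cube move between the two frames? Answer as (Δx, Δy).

(-2.4, -0.8)

From the two frames, the orange cube sits at roughly (4.9, 2.2) before and (2.5, 1.4) after.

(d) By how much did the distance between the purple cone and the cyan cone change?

-0.3

They were about 2.0 units apart before and 1.7 after — 0.3 units closer together.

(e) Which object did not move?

the magenta cone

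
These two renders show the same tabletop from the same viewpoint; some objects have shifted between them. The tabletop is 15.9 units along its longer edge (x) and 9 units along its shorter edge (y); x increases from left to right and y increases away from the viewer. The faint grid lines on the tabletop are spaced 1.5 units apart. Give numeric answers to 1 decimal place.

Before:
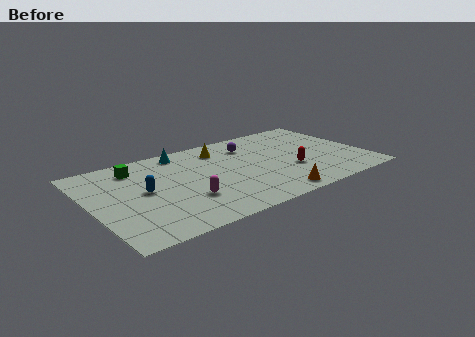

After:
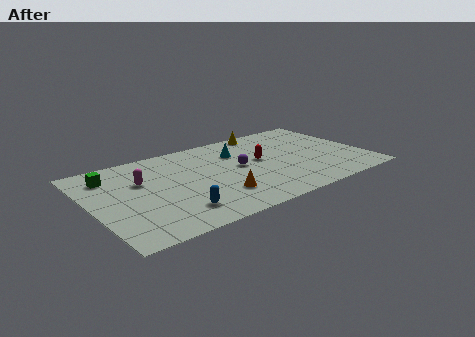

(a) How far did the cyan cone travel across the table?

3.4

The cyan cone was near (5.7, 7.9) before and (8.8, 6.5) after, so it travelled √(3.1² + 1.4²) ≈ 3.4 units.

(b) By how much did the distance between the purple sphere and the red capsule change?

-2.8

The distance was about 4.1 in the first image and 1.3 in the second, so they moved 2.8 units closer together.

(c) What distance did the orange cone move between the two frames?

3.2

From (9.8, 1.0) to (6.9, 2.4), the orange cone covered √(2.9² + 1.4²) ≈ 3.2 units.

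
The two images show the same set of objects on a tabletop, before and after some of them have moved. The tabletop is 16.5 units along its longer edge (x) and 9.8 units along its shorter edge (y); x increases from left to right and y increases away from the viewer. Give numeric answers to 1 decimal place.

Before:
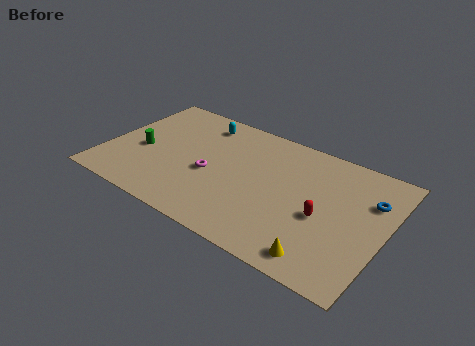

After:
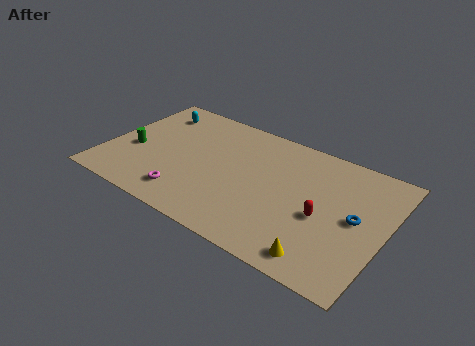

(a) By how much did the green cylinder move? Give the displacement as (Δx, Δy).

(-0.5, -0.2)

The green cylinder was at about (2.1, 4.2) and moved to about (1.6, 4.0).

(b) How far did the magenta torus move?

2.6

From (6.3, 4.2) to (5.3, 1.8), the magenta torus covered √(1.0² + 2.4²) ≈ 2.6 units.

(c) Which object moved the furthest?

the cyan capsule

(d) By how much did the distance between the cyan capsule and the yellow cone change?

+2.2

Before: roughly 10.9 units apart; after: 13.1. That's 2.2 units further apart.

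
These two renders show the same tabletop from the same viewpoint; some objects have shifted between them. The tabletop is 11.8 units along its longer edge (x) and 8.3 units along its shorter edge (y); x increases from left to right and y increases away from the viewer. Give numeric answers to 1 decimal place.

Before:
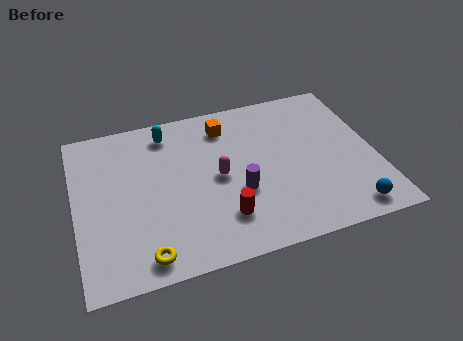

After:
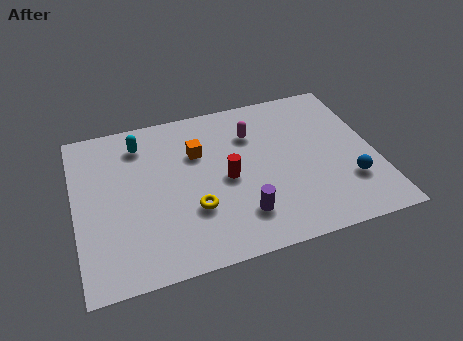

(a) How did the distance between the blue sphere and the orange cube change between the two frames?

-0.6

They were about 7.1 units apart before and 6.5 after — 0.6 units closer together.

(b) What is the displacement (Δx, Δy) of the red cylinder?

(0.3, 1.9)

The red cylinder started near (5.6, 2.0) and ended near (5.9, 3.9).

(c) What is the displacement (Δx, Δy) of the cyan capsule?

(-1.1, -0.3)

From the two frames, the cyan capsule sits at roughly (3.8, 7.0) before and (2.7, 6.7) after.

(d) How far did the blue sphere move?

1.4

The blue sphere was near (10.4, 1.0) before and (10.6, 2.4) after, so it travelled √(0.2² + 1.4²) ≈ 1.4 units.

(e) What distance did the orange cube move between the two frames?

1.6

The orange cube was near (6.1, 6.7) before and (4.9, 5.6) after, so it travelled √(1.2² + 1.1²) ≈ 1.6 units.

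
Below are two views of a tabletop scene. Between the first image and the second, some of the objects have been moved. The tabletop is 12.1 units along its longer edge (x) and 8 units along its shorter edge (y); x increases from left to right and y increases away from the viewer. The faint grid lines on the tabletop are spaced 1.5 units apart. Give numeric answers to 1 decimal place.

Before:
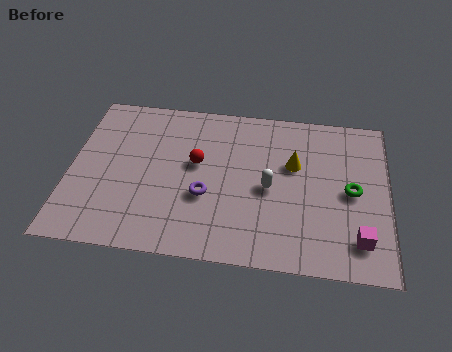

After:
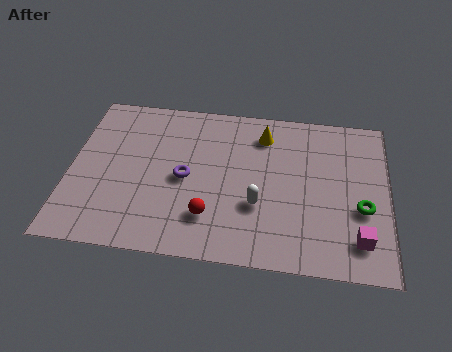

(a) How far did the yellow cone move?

1.8

The yellow cone moved from about (8.5, 5.0) to (7.3, 6.4), a distance of √(1.2² + 1.4²) ≈ 1.8.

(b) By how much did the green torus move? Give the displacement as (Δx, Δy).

(0.4, -0.8)

The green torus started near (10.7, 3.9) and ended near (11.1, 3.1).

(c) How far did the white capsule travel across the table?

1.0

The white capsule moved from about (7.6, 3.7) to (7.2, 2.8), a distance of √(0.4² + 0.9²) ≈ 1.0.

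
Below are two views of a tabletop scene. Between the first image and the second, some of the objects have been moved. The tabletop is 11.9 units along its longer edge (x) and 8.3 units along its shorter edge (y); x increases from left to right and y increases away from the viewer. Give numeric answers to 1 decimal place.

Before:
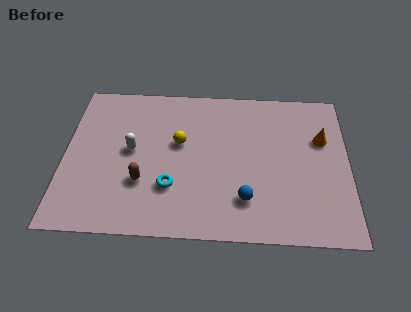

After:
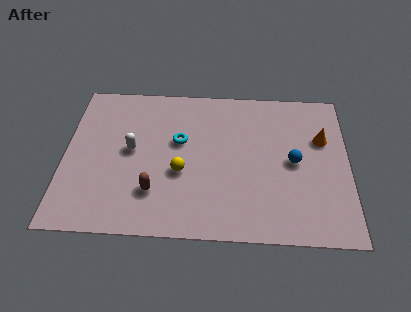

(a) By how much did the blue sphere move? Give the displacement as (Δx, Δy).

(2.0, 2.1)

The blue sphere started near (7.6, 2.0) and ended near (9.6, 4.1).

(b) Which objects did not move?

the white capsule and the orange cone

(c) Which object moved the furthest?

the blue sphere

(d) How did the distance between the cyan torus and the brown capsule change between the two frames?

+1.8

They were about 1.2 units apart before and 3.0 after — 1.8 units further apart.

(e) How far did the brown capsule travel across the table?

0.7

From (3.3, 2.7) to (3.8, 2.2), the brown capsule covered √(0.5² + 0.5²) ≈ 0.7 units.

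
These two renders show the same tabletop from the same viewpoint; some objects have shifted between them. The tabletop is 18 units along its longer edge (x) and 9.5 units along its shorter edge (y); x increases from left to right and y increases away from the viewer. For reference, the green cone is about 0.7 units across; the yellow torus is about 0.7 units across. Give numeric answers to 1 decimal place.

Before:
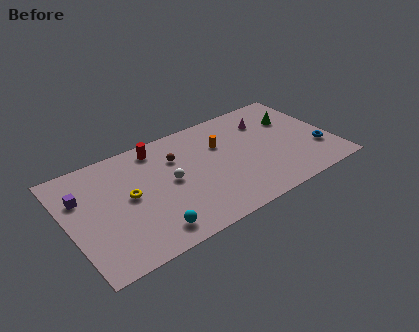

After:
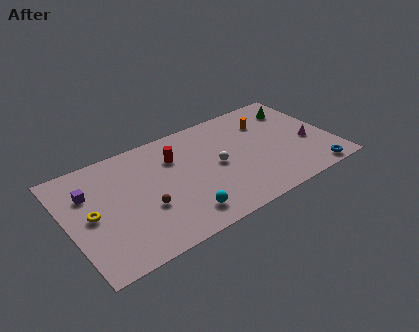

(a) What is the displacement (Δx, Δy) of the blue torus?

(-0.7, -2.0)

From the two frames, the blue torus sits at roughly (16.9, 2.9) before and (16.2, 0.9) after.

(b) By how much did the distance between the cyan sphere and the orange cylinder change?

+1.1

The distance was about 7.5 in the first image and 8.6 in the second, so they moved 1.1 units further apart.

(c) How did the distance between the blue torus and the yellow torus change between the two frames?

+2.2

They were about 13.0 units apart before and 15.2 after — 2.2 units further apart.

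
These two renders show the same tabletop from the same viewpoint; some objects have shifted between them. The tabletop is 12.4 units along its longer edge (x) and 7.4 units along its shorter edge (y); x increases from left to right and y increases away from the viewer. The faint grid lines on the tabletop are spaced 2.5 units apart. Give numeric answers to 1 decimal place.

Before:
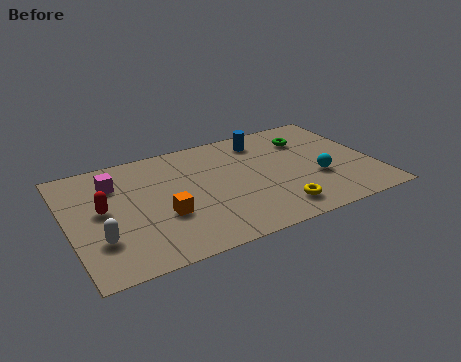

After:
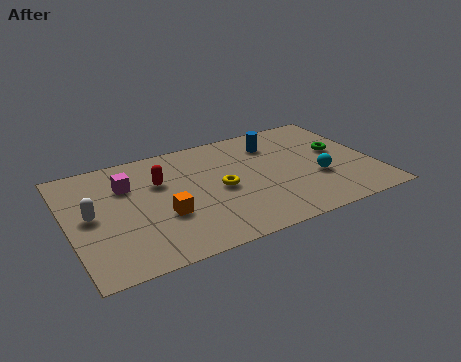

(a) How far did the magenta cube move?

0.6

The magenta cube was near (2.0, 5.5) before and (2.5, 5.2) after, so it travelled √(0.5² + 0.3²) ≈ 0.6 units.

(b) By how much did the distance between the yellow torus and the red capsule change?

-4.5

Before: roughly 7.2 units apart; after: 2.7. That's 4.5 units closer together.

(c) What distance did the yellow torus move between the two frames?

3.0

The yellow torus moved from about (8.1, 1.3) to (6.1, 3.5), a distance of √(2.0² + 2.2²) ≈ 3.0.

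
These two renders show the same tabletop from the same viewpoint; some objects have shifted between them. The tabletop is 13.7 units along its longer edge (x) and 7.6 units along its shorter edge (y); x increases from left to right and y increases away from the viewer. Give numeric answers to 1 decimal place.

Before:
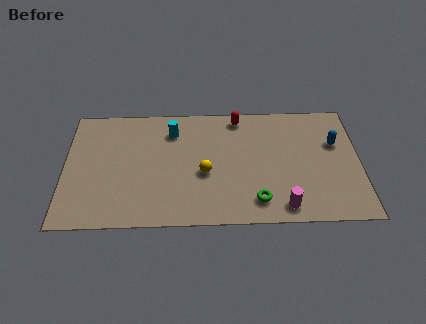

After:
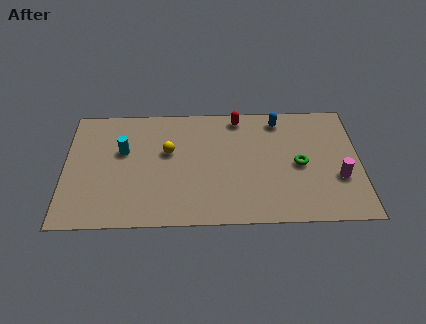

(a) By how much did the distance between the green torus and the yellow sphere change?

+3.2

The distance was about 3.0 in the first image and 6.2 in the second, so they moved 3.2 units further apart.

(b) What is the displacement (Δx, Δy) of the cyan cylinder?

(-2.3, -1.2)

From the two frames, the cyan cylinder sits at roughly (5.0, 5.9) before and (2.7, 4.7) after.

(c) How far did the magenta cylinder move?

3.1

From (10.1, 1.0) to (12.7, 2.7), the magenta cylinder covered √(2.6² + 1.7²) ≈ 3.1 units.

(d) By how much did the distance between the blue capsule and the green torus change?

-2.1

Before: roughly 5.1 units apart; after: 3.0. That's 2.1 units closer together.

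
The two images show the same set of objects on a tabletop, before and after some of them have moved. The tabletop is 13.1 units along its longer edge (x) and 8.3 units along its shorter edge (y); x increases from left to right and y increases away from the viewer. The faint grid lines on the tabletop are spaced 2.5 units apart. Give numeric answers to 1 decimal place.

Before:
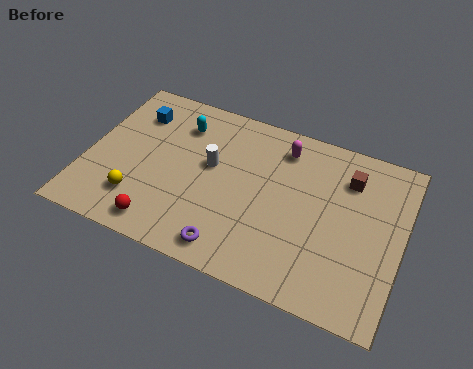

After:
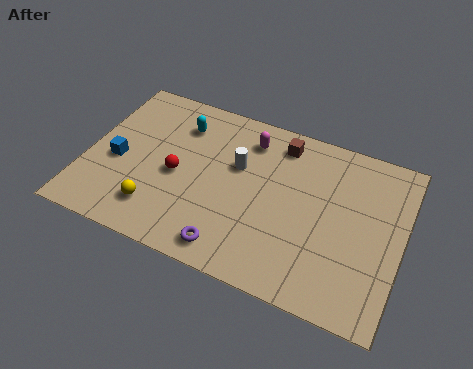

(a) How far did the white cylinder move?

1.2

The white cylinder moved from about (5.1, 4.8) to (6.2, 5.2), a distance of √(1.1² + 0.4²) ≈ 1.2.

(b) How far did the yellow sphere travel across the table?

0.8

From (2.4, 2.0) to (3.2, 1.8), the yellow sphere covered √(0.8² + 0.2²) ≈ 0.8 units.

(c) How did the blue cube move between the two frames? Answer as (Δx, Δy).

(-0.4, -2.7)

The blue cube was at about (1.7, 6.3) and moved to about (1.3, 3.6).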